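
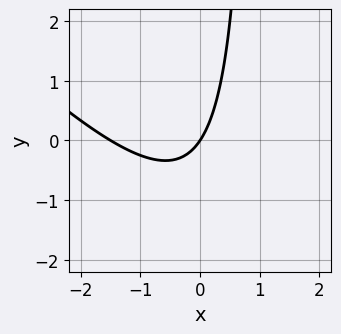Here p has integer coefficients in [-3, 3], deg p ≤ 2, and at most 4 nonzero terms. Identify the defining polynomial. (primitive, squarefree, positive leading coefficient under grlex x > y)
First, deg p = 2.
Then, checking where it meets the axes: it crosses the y-axis at the gridline y = 0; it crosses the x-axis at the gridline x = 0.
Finally, fitting integer coefficients to these (and the overall shape) gives p.

2*x^2 + 2*x*y + 3*x - 2*y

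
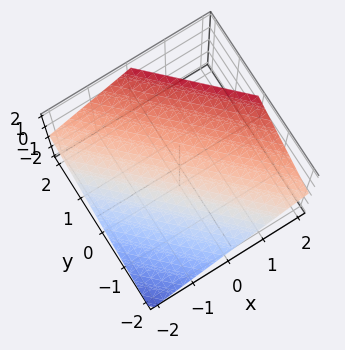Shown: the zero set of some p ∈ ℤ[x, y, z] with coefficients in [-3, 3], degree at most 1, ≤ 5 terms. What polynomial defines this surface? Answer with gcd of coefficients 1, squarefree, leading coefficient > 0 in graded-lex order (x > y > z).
2*x + 2*y - 3*z + 2

First, deg p = 1. Every cross-section is a straight line — this is a plane.
Then, observable constraints: it meets the y-axis at y = -1 (among the integer gridlines); it crosses the x-axis at the gridline x = -1.
Finally, the integer polynomial consistent with all of this is the stated p.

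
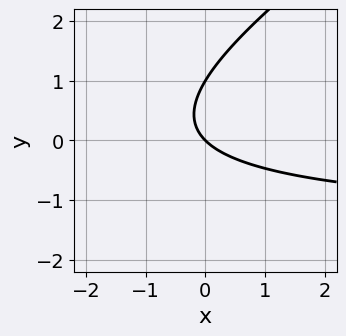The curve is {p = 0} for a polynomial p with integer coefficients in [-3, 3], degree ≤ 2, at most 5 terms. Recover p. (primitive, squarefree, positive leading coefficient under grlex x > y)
2*x*y - 3*y^2 + 3*x + 3*y

First, the degree is 2 — the shape is more complex than any degree-1 curve.
Then, reading off the gridlines: among the integer gridlines, it crosses the y-axis at y ∈ {0, 1}; one x-axis crossing is at x = 0.
Finally, fitting integer coefficients to these (and the overall shape) gives p.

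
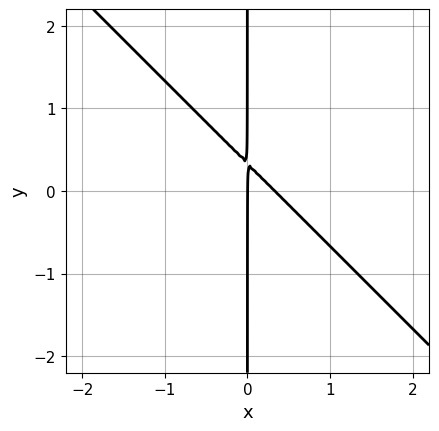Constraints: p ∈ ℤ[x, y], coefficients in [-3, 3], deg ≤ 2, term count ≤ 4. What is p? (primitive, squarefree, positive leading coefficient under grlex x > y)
3*x^2 + 3*x*y - x

1. deg p = 2. No degree-1 curve has this shape.
2. Reading off the gridlines: the visible y-axis segment lies entirely on the curve; one x-axis crossing is at x = 0.
3. Together with the visible shape, these determine p as stated.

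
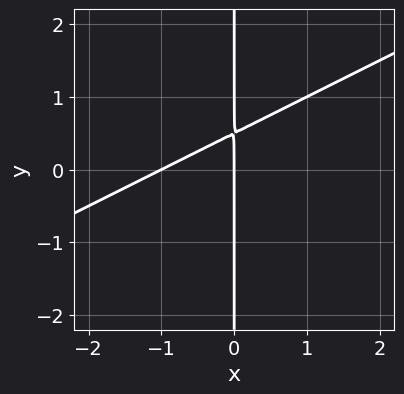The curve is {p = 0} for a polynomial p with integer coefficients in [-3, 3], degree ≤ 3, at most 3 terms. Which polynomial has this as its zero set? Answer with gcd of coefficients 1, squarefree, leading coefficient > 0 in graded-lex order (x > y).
x^2 - 2*x*y + x

(a) Degree: no degree-1 curve has this shape, so deg p = 2.
(b) Against the integer gridlines: the x-axis gridline crossings are at x ∈ {-1, 0}; the visible y-axis segment lies entirely on the curve.
(c) The integer polynomial consistent with all of this is the stated p.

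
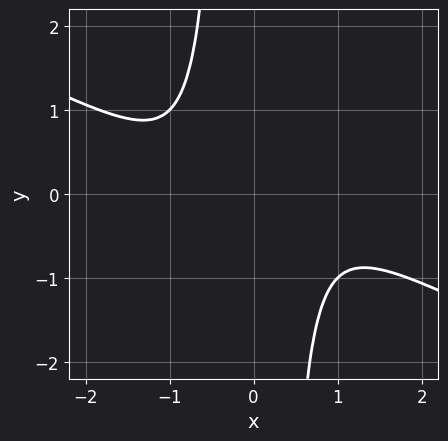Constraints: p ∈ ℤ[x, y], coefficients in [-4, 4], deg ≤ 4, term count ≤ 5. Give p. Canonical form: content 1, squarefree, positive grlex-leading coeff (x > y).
1. Degree: the shape is more complex than any degree-3 curve, so deg p = 4.
2. Against the integer gridlines: it misses every integer gridline on the x-axis; it misses every integer gridline on the y-axis.
3. Fitting integer coefficients to these (and the overall shape) gives p.

x^4 + 2*x^3*y + 1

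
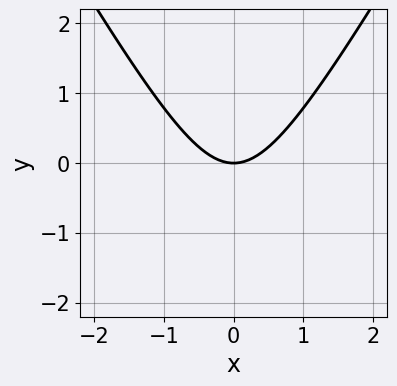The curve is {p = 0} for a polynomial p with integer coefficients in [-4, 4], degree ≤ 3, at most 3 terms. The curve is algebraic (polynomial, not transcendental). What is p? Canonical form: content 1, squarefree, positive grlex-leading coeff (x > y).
3*x^2 - y^2 - 3*y

(a) Degree: a generic line meets the curve in up to 2 points, so deg p = 2.
(b) Symmetries: it's symmetric under x → −x, forcing even powers of x.
(c) Reading off the gridlines: it crosses the y-axis at the gridline y = 0; one x-axis crossing is at x = 0.
(d) Fitting integer coefficients to these (and the overall shape) gives p.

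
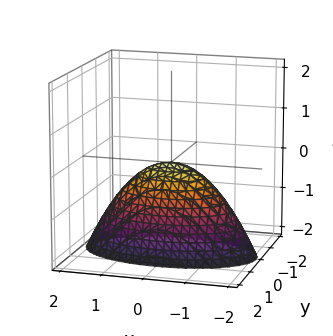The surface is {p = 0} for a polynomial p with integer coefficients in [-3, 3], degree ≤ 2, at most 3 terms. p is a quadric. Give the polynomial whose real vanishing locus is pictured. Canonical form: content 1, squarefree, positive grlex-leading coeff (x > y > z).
1. Degree: a paraboloid; a quadric, so deg p = 2.
2. Symmetries: it's symmetric under x → −x, forcing even powers of x; it's symmetric under y → −y, forcing even powers of y.
3. Against the integer gridlines: one z-axis crossing is at z = 0; it meets the y-axis at y = 0 (among the integer gridlines).
4. The integer polynomial consistent with all of this is the stated p.

x^2 + 3*y^2 + 2*z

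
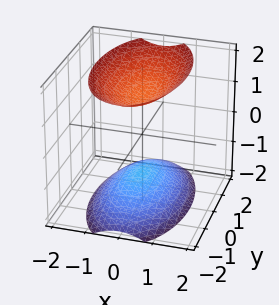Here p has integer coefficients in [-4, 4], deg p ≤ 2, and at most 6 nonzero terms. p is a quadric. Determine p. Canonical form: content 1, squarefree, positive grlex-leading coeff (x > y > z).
3*x^2 + y^2 - 2*z^2 + 3

(a) There are 2 components. They look like related sheets of one shape, so recover p as a whole.
(b) The degree is 2 — two sheets facing apart; a quadric.
(c) Symmetries: the y ↦ −y reflection is a symmetry, so y appears only in even powers; mirror symmetry z ↦ −z ⇒ only even powers of z; mirror symmetry x ↦ −x ⇒ only even powers of x.
(d) Against the integer gridlines: the surface avoids every integer x-axis point in the box; no y-intercept at any integer in the box.
(e) Fitting integer coefficients to these (and the overall shape) gives p.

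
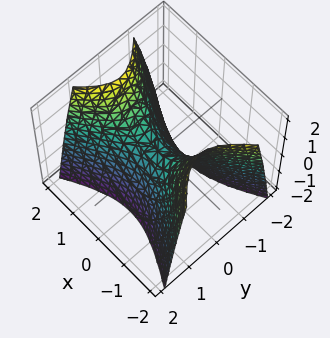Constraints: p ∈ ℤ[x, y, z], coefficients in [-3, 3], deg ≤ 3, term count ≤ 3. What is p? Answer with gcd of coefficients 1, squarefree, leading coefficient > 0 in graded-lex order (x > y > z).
The degree is 2 — a hyperbolic paraboloid; a quadric.
Symmetries: it's symmetric under x → −x, forcing even powers of x; mirror symmetry y ↦ −y ⇒ only even powers of y.
Against the integer gridlines: one x-axis crossing is at x = 0; it crosses the y-axis at the gridline y = 0.
Fitting integer coefficients to these (and the overall shape) gives p.

x^2 - 2*y^2 - z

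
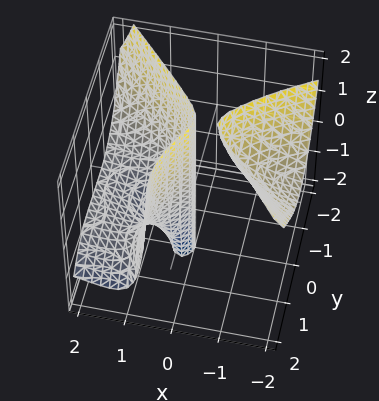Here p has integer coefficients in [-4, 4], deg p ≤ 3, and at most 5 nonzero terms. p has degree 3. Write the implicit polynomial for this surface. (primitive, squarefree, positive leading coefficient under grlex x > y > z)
2*x^2*z + x*y^2 + y^3 - 3*y^2 + 2*x

First, the picture has 2 separate pieces. Treating them together as one polynomial.
Then, deg p = 3. The shape is more complex than any degree-2 surface.
Then, observable constraints: every point of the z-axis in the box is on the surface; it meets the x-axis at x = 0 (among the integer gridlines).
Finally, matching integer coefficients to the picture gives p.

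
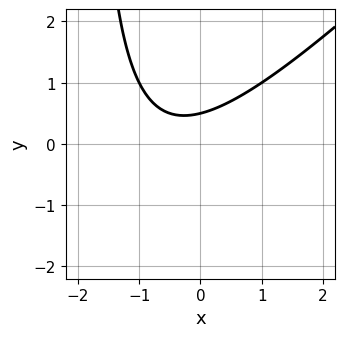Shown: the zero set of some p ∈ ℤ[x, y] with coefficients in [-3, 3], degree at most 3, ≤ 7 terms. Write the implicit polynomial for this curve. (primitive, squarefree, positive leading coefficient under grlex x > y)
x^2 - x*y + x - 2*y + 1

(a) deg p = 2.
(b) Reading off the gridlines: no x-intercept at any integer in the box.
(c) These observations pin down the coefficients.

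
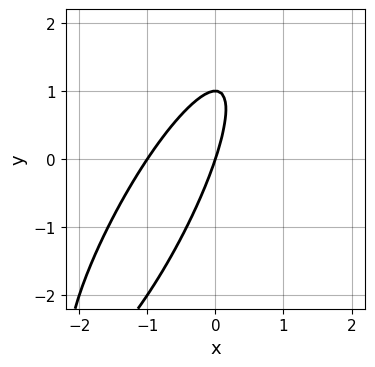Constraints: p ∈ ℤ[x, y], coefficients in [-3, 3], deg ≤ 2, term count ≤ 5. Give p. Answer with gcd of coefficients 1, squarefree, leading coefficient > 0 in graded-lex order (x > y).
3*x^2 - 3*x*y + y^2 + 3*x - y

deg p = 2.
From the visible intercepts: among the integer gridlines, it crosses the y-axis at y ∈ {0, 1}; the x-axis gridline crossings are at x ∈ {-1, 0}.
Together with the visible shape, these determine p as stated.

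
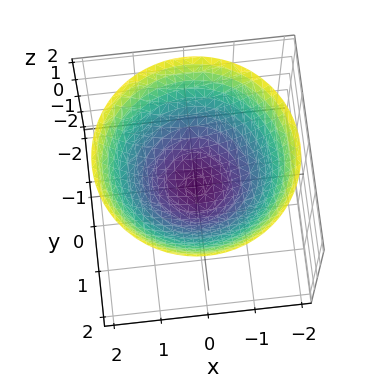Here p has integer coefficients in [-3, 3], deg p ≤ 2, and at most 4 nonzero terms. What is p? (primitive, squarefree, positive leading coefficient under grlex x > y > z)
1. deg p = 2.
2. Symmetries: rotational symmetry about the z-axis ⇒ p depends on x, y only through x² + y².
3. From the axis intercepts and sections: one x-axis crossing is at x = 0; a circular section at z = 1 has radius between 1 and 2; it crosses the y-axis at the gridline y = 0.
4. Putting this together gives p.

x^2 + y^2 - 2*z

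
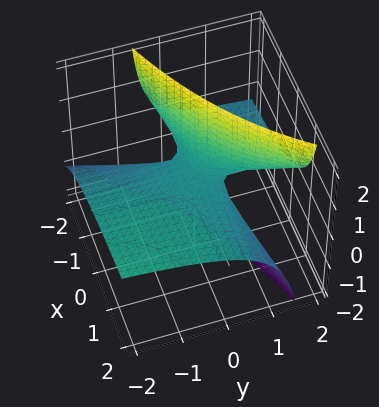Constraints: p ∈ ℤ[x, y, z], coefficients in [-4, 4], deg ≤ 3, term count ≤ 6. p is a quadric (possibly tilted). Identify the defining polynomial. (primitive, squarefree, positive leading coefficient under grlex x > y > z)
1. Degree: no degree-1 surface has this shape, so deg p = 2.
2. Reading off the gridlines: every point of the x-axis in the box is on the surface; it crosses the z-axis at the gridline z = 0.
3. Assembling these constraints gives the stated polynomial.

x*y + 2*x*z - 3*y*z + 2*z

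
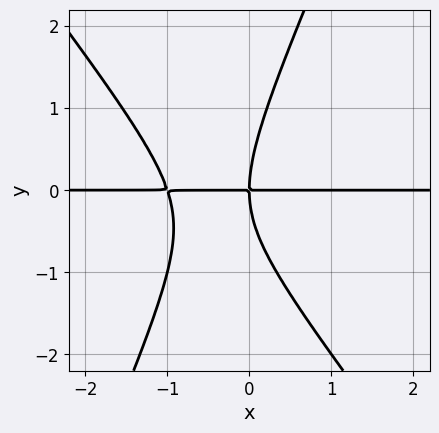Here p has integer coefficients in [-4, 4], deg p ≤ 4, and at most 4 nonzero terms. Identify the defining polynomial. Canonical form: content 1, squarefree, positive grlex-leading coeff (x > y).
1. deg p = 3. The shape is more complex than any degree-2 curve.
2. From the visible intercepts: it meets the y-axis at y = 0 (among the integer gridlines); every point of the x-axis in the box is on the curve.
3. These observations pin down the coefficients.

3*x^2*y + x*y^2 - y^3 + 3*x*y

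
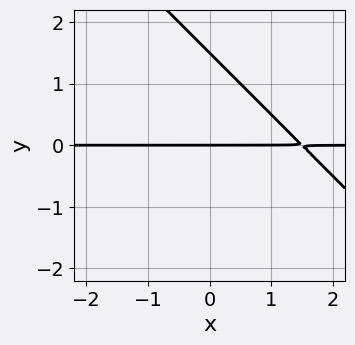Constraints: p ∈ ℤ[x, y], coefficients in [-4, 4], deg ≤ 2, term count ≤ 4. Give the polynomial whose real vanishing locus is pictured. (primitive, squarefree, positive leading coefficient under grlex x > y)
2*x*y + 2*y^2 - 3*y

First, degree: no degree-1 curve has this shape, so deg p = 2.
Then, from the visible intercepts: one y-axis crossing is at y = 0; every point of the x-axis in the box is on the curve.
Finally, solving for integer coefficients yields p as stated.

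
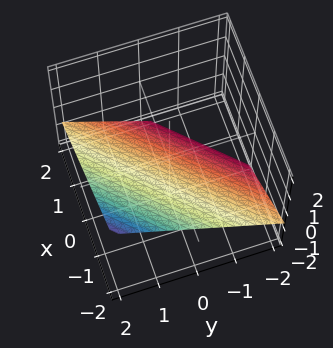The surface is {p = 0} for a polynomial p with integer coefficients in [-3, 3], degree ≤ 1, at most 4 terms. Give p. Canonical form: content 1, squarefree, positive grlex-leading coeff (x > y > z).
2*x - 2*y + 3*z + 2

1. Degree: the surface is flat (a plane), so deg p = 1.
2. Against the integer gridlines: one y-axis crossing is at y = 1; it crosses the x-axis at the gridline x = -1.
3. Assembling these constraints gives the stated polynomial.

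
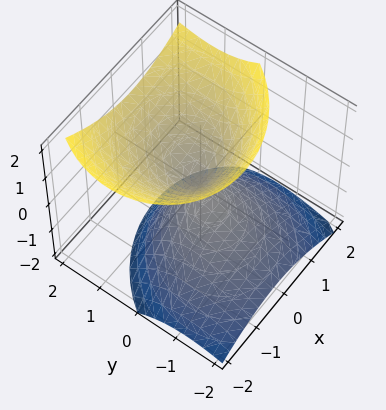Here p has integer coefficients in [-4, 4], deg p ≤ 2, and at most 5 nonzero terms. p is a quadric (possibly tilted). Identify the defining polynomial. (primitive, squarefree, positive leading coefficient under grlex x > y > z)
3*x^2 - x*y + 3*y^2 - 3*y*z - 3*z^2

First, the degree is 2 — no degree-1 surface has this shape.
Then, reading off the gridlines: it meets the y-axis at y = 0 (among the integer gridlines); one z-axis crossing is at z = 0; one x-axis crossing is at x = 0.
Finally, the integer polynomial consistent with all of this is the stated p.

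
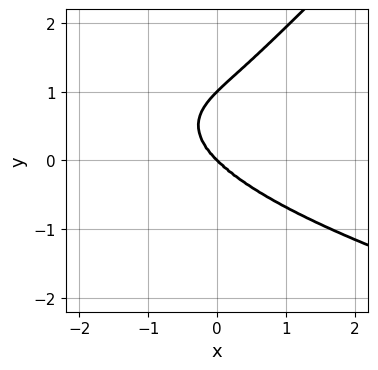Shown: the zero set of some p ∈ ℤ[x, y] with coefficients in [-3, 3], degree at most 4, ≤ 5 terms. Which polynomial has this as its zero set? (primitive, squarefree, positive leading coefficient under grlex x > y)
deg p = 4.
From the axis intercepts and sections: among the integer gridlines, it crosses the y-axis at y ∈ {0, 1}; it meets the x-axis at x = 0 (among the integer gridlines).
Solving for integer coefficients yields p as stated.

2*x*y^3 - 2*y^4 + x^3 - x^2*y + 2*y^3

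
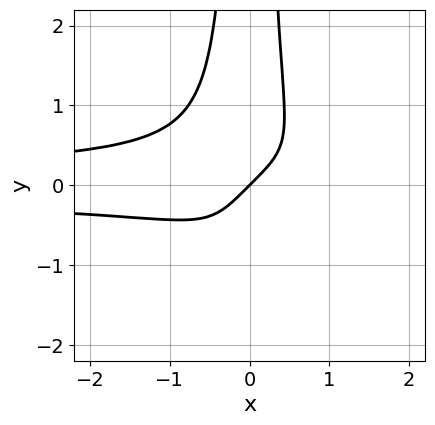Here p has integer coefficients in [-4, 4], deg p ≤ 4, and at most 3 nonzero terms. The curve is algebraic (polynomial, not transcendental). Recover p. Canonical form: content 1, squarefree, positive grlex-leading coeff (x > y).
3*x^2*y^2 + x - y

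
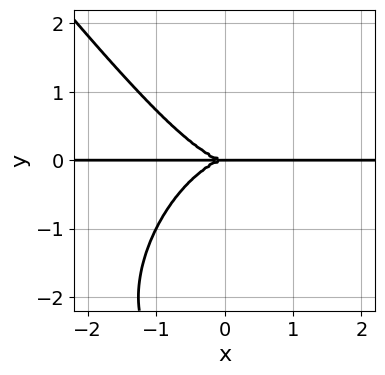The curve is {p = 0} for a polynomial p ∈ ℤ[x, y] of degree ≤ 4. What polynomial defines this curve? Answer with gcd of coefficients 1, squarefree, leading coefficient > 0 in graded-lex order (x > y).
deg p = 4. The shape is more complex than any degree-3 curve.
From the visible intercepts: one y-axis crossing is at y = 0; every point of the x-axis in the box is on the curve.
Putting this together gives p.

2*x^3*y + y^4 + 3*y^3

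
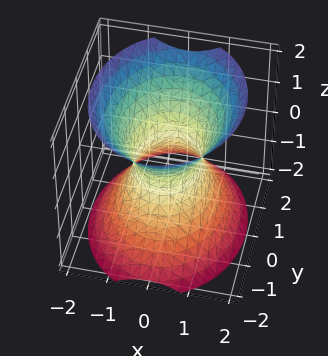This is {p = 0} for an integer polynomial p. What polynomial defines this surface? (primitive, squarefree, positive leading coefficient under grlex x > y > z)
Degree: an hourglass — one-sheet hyperboloid; a quadric, so deg p = 2.
Symmetries: the y ↦ −y reflection is a symmetry, so y appears only in even powers; the x ↦ −x reflection is a symmetry, so x appears only in even powers; it's symmetric under z → −z, forcing even powers of z.
From the visible intercepts: the y-axis gridline crossings are at y ∈ {-1, 1}; the surface avoids every integer z-axis point in the box.
Putting this together gives p.

3*x^2 + 2*y^2 - 2*z^2 - 2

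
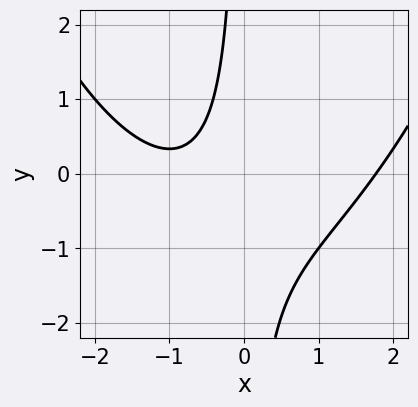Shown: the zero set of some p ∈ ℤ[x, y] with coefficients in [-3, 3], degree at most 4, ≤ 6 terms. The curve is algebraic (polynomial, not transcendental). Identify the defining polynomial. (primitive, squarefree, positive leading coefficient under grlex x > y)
x^3 - 3*x*y - 2*x - 2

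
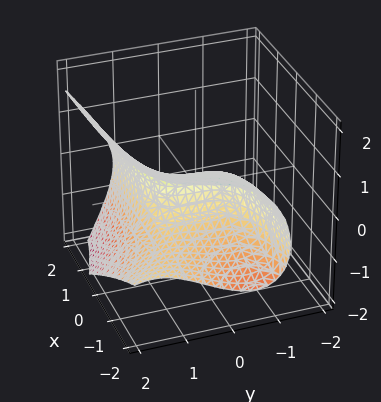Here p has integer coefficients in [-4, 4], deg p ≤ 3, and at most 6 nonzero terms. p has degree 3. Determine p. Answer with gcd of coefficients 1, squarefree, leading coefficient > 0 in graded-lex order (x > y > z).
The degree is 3 — no degree-2 surface has this shape.
From the visible intercepts: it meets the z-axis at z = 0 (among the integer gridlines); it crosses the y-axis at the gridline y = 0; it crosses the x-axis at the gridline x = 0.
Assembling these constraints gives the stated polynomial.

x*y^2 - x*y*z + y^3 - 3*z^2 - 2*x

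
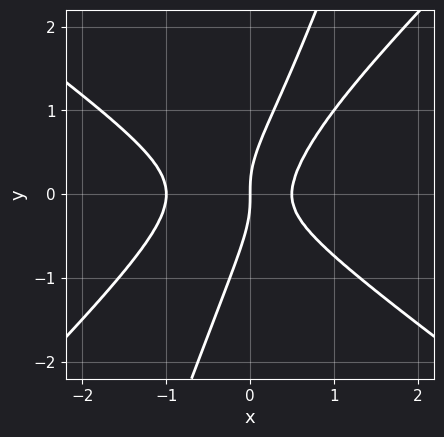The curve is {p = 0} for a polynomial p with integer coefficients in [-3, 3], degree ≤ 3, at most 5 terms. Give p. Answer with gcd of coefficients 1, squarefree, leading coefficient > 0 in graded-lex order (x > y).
The degree is 3 — a generic line meets the curve in up to 3 points.
Checking where it meets the axes: among the integer gridlines, it crosses the x-axis at x ∈ {-1, 0}; one y-axis crossing is at y = 0.
The integer polynomial consistent with all of this is the stated p.

2*x^3 - 3*x*y^2 + y^3 + x^2 - x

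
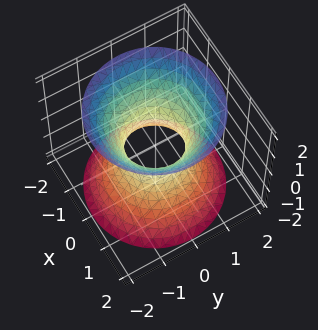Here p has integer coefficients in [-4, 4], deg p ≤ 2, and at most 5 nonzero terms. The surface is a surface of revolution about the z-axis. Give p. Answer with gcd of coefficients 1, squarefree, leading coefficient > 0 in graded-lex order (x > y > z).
First, the degree is 2 — the shape is more complex than any degree-1 surface.
Then, by symmetry, the surface is invariant under rotation about z: p = q(x² + y², z).
Then, against the integer gridlines: the surface avoids every integer z-axis point in the box; a circular section at z = 2 has radius between 1 and 2.
Finally, together with the visible shape, these determine p as stated.

3*x^2 + 3*y^2 - 2*z^2 - 2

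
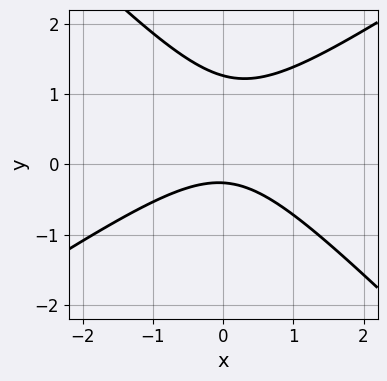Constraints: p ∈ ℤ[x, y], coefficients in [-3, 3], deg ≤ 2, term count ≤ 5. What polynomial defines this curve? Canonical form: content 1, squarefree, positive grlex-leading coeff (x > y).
First, the degree is 2 — the shape is more complex than any degree-1 curve.
Then, from the axis intercepts and sections: the curve avoids every integer x-axis point in the box.
Finally, assembling these constraints gives the stated polynomial.

2*x^2 - x*y - 3*y^2 + 3*y + 1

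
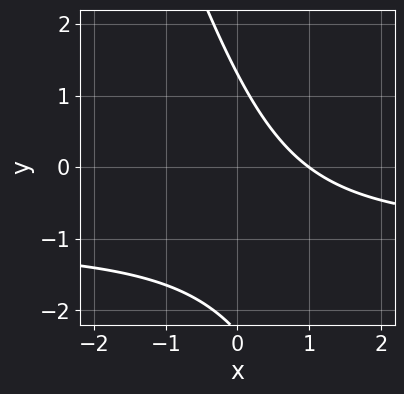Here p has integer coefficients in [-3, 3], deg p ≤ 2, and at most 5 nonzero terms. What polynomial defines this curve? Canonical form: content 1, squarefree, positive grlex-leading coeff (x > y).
3*x*y + y^2 + 3*x + y - 3

First, degree: the shape is more complex than any degree-1 curve, so deg p = 2.
Then, from the axis intercepts and sections: it meets the x-axis at x = 1 (among the integer gridlines).
Finally, the integer polynomial consistent with all of this is the stated p.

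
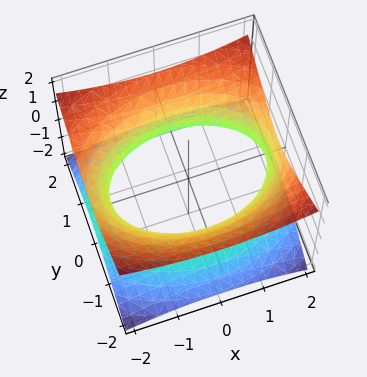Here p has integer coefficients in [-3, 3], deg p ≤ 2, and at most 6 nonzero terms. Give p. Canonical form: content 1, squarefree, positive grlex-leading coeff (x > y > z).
The degree is 2 — an hourglass — one-sheet hyperboloid; a quadric.
Symmetries: mirror symmetry y ↦ −y ⇒ only even powers of y; it's symmetric under z → −z, forcing even powers of z; mirror symmetry x ↦ −x ⇒ only even powers of x.
Against the integer gridlines: no z-intercept at any integer in the box.
Assembling these constraints gives the stated polynomial.

x^2 + 2*y^2 - 3*z^2 - 3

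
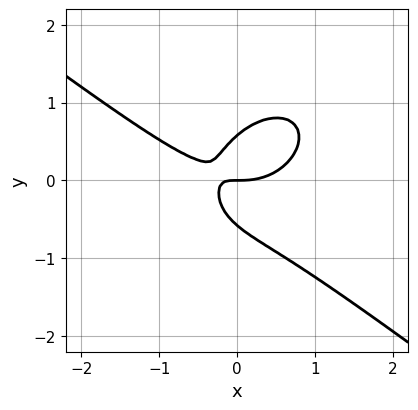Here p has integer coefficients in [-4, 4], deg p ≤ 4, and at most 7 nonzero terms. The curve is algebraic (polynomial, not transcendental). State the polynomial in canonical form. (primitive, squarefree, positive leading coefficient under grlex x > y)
The degree is 3 — a generic line meets the curve in up to 3 points.
Observable constraints: one x-axis crossing is at x = 0; it crosses the y-axis at the gridline y = 0.
Putting this together gives p.

2*x^3 + x^2*y + 3*y^3 - 3*x*y - y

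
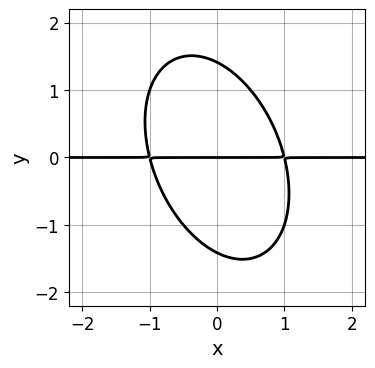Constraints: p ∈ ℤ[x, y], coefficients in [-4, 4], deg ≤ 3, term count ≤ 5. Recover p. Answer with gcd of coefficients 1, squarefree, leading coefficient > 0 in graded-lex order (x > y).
(a) Degree: a generic line meets the curve in up to 3 points, so deg p = 3.
(b) Against the integer gridlines: every point of the x-axis in the box is on the curve; one y-axis crossing is at y = 0.
(c) Fitting integer coefficients to these (and the overall shape) gives p.

2*x^2*y + x*y^2 + y^3 - 2*y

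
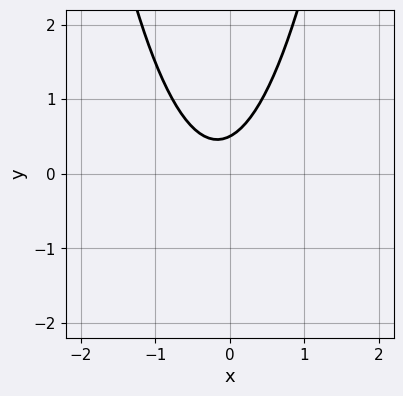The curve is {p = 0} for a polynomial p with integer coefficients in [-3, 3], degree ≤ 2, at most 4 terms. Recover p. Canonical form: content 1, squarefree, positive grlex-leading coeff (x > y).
3*x^2 + x - 2*y + 1

The degree is 2 — no degree-1 curve has this shape.
Reading off the gridlines: the curve avoids every integer x-axis point in the box.
Putting this together gives p.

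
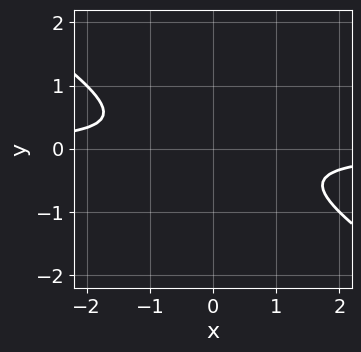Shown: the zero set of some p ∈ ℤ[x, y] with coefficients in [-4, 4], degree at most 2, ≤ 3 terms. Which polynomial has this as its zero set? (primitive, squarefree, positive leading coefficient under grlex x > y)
2*x*y + 3*y^2 + 1

First, the degree is 2 — a generic line meets the curve in up to 2 points.
Then, from the axis intercepts and sections: the curve avoids every integer y-axis point in the box; no x-intercept at any integer in the box.
Finally, these observations pin down the coefficients.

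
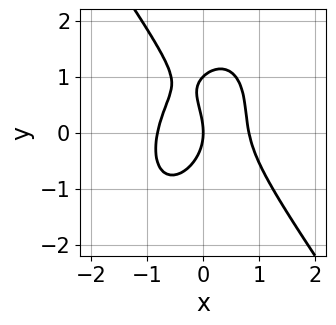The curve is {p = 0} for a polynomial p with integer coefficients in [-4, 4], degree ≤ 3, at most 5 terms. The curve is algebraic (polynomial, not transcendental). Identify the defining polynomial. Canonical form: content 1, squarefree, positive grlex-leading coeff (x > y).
3*x^3 + y^3 + x*y - y^2 - 2*x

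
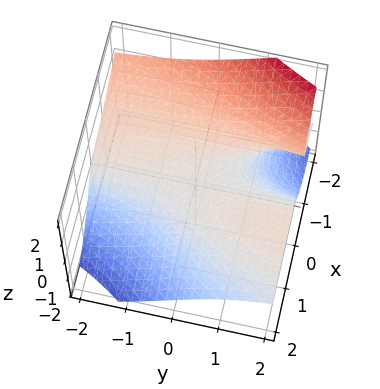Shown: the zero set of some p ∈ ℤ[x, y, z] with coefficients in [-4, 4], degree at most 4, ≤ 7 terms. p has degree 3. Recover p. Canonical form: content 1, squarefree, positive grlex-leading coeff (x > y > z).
x^3 + 3*x*y*z + 2*z^3 - x*y + 3*z

First, degree: the shape is more complex than any degree-2 surface, so deg p = 3.
Then, observable constraints: every point of the y-axis in the box is on the surface; it meets the z-axis at z = 0 (among the integer gridlines).
Finally, solving for integer coefficients yields p as stated.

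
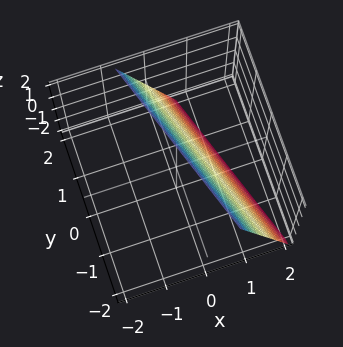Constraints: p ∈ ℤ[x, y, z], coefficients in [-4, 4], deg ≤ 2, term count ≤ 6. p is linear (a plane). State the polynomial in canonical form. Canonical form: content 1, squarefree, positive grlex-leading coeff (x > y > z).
3*x + y + z - 2

deg p = 1. Every cross-section is a straight line — this is a plane.
Against the integer gridlines: it meets the y-axis at y = 2 (among the integer gridlines); it meets the z-axis at z = 2 (among the integer gridlines).
Putting this together gives p.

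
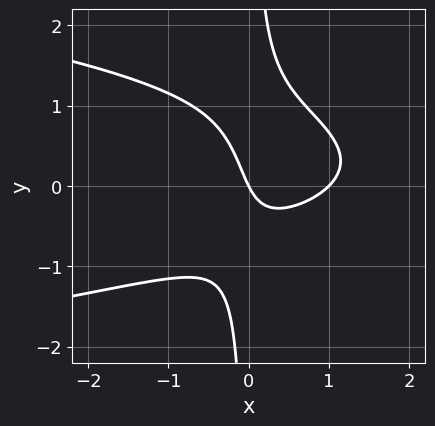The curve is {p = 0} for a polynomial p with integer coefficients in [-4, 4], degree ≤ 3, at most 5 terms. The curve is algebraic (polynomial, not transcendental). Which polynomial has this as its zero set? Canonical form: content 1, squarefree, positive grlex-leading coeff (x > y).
3*x*y^2 + 2*x^2 - x*y - 2*x - y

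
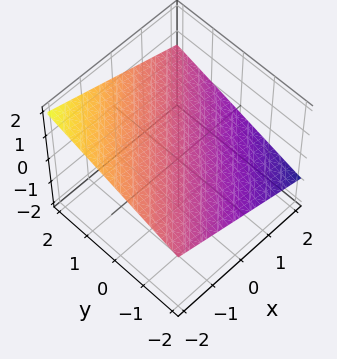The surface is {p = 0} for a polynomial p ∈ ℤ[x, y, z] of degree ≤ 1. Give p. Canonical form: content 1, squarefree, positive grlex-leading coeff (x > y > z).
x - y + 3*z - 2

(a) The degree is 1 — every cross-section is a straight line — this is a plane.
(b) Observable constraints: it crosses the y-axis at the gridline y = -2; one x-axis crossing is at x = 2.
(c) These observations pin down the coefficients.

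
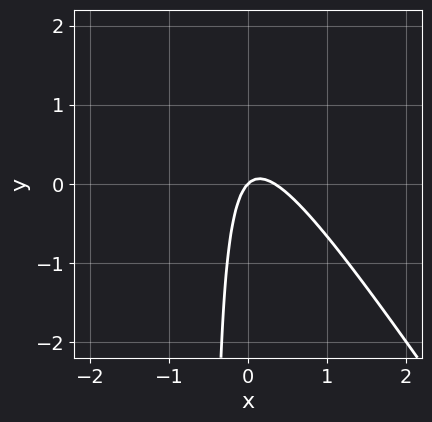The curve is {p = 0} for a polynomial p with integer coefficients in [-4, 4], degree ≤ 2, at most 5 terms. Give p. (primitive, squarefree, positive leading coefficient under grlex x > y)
3*x^2 + 2*x*y - x + y

(a) The degree is 2 — no degree-1 curve has this shape.
(b) Against the integer gridlines: it meets the y-axis at y = 0 (among the integer gridlines); one x-axis crossing is at x = 0.
(c) Putting this together gives p.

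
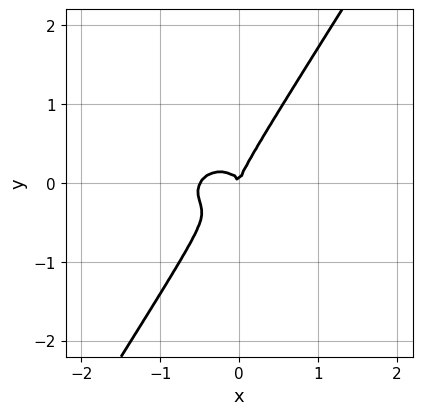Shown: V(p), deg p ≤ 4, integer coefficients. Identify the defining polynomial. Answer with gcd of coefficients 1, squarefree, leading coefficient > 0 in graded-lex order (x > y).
2*x^3 - x^2*y + 3*x*y^2 - 2*y^3 + x^2

1. The degree is 3 — a generic line meets the curve in up to 3 points.
2. From the axis intercepts and sections: one x-axis crossing is at x = 0; it crosses the y-axis at the gridline y = 0.
3. These observations pin down the coefficients.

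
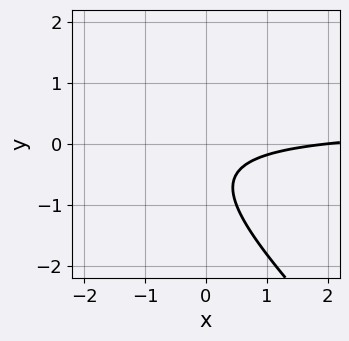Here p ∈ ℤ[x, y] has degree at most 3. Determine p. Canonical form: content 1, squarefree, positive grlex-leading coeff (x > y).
3*x*y + 3*y^2 - x + 3*y + 2

The degree is 2 — no degree-1 curve has this shape.
Reading off the gridlines: it meets the x-axis at x = 2 (among the integer gridlines); no y-intercept at any integer in the box.
The integer polynomial consistent with all of this is the stated p.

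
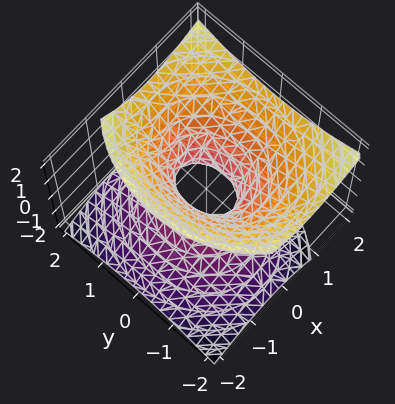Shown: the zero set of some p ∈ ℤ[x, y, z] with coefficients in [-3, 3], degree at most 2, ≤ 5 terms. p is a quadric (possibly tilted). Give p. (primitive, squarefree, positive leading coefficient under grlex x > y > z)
3*x^2 - 2*x*z + 2*y^2 - 3*z^2 - 1

Degree: a generic line meets the surface in up to 2 points, so deg p = 2.
From the axis intercepts and sections: no z-intercept at any integer in the box.
Putting this together gives p.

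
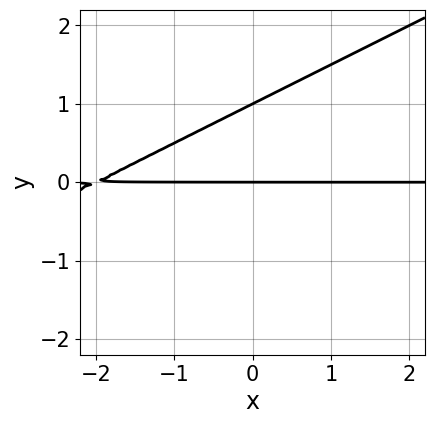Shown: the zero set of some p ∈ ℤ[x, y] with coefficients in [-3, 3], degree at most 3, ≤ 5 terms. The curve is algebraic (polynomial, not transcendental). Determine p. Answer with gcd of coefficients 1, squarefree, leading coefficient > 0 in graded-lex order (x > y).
x*y - 2*y^2 + 2*y

First, degree: a generic line meets the curve in up to 2 points, so deg p = 2.
Then, checking where it meets the axes: the visible x-axis segment lies entirely on the curve; among the integer gridlines, it crosses the y-axis at y ∈ {0, 1}.
Finally, assembling these constraints gives the stated polynomial.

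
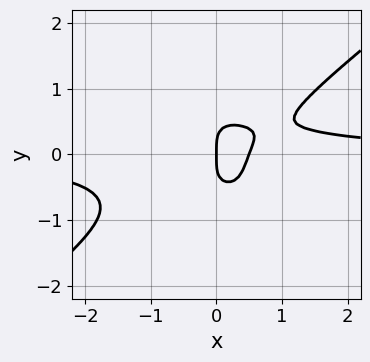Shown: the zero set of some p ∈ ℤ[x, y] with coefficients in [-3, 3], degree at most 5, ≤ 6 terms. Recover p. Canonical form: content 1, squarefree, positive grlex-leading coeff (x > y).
First, the degree is 4 — the shape is more complex than any degree-3 curve.
Next, checking where it meets the axes: it crosses the x-axis at the gridline x = 0; it meets the y-axis at y = 0 (among the integer gridlines).
Finally, these observations pin down the coefficients.

3*x^3*y - 2*x^2*y^2 - 3*y^4 - 2*x^2 + x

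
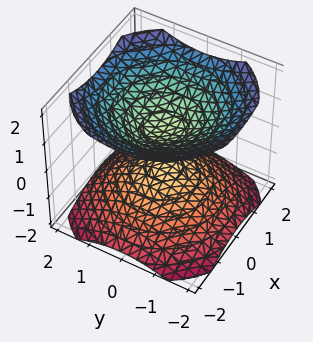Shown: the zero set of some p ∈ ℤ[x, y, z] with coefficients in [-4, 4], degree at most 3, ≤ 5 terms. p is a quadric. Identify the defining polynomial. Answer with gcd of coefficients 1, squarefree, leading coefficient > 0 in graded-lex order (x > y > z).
2*x^2 + 2*y^2 - 3*z^2 + 1

I count 2 distinct pieces. They look like related sheets of one shape, so recover p as a whole.
deg p = 2. Two separate bowl-shaped sheets opening away from each other; a quadric.
Symmetries: mirror symmetry z ↦ −z ⇒ only even powers of z; rotational symmetry about the z-axis ⇒ p depends on x, y only through x² + y².
Reading off the gridlines: no x-intercept at any integer in the box; no y-intercept at any integer in the box; a circular section at z = -1 has radius exactly 1.
These observations pin down the coefficients.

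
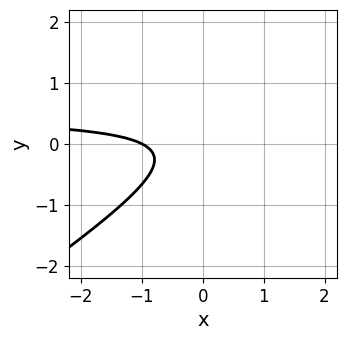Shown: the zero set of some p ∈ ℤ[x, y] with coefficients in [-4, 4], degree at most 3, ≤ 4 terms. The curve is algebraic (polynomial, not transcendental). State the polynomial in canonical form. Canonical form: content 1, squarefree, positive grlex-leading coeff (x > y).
2*x*y - 3*y^2 - x - 1

(a) The degree is 2 — the shape is more complex than any degree-1 curve.
(b) From the visible intercepts: one x-axis crossing is at x = -1; no y-intercept at any integer in the box.
(c) Putting this together gives p.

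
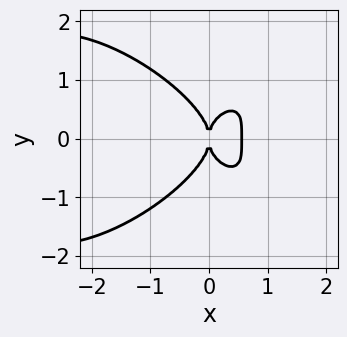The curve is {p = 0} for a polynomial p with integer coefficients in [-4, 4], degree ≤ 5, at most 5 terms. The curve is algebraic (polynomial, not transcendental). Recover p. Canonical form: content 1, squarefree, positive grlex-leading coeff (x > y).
(a) The degree is 4 — no degree-3 curve has this shape.
(b) Symmetries: it's symmetric under y → −y, forcing even powers of y.
(c) From the visible intercepts: it meets the y-axis at y = 0 (among the integer gridlines); it meets the x-axis at x = 0 (among the integer gridlines).
(d) Fitting integer coefficients to these (and the overall shape) gives p.

x^4 + 2*y^4 + 3*x^3 - 2*x^2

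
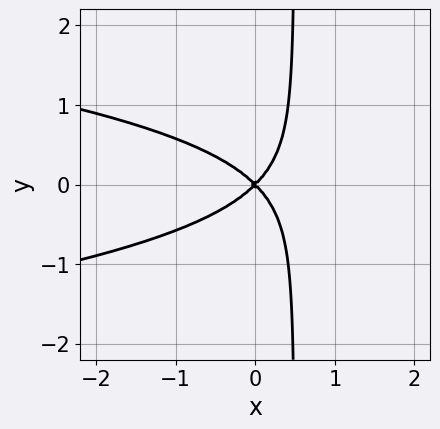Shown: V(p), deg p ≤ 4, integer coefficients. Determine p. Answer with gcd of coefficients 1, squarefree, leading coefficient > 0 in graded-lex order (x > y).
2*x*y^2 + x^2 - y^2

1. The degree is 3 — a generic line meets the curve in up to 3 points.
2. Symmetries: mirror symmetry y ↦ −y ⇒ only even powers of y.
3. Reading off the gridlines: it crosses the x-axis at the gridline x = 0; one y-axis crossing is at y = 0.
4. Putting this together gives p.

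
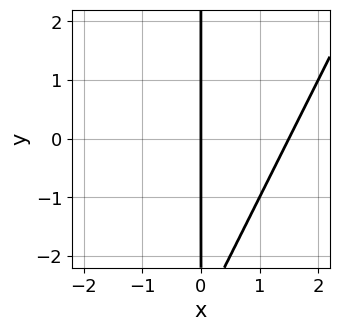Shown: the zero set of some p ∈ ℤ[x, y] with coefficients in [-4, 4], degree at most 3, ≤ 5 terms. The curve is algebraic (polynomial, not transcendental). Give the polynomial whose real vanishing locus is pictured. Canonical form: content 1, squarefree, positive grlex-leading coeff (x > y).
2*x^2 - x*y - 3*x

(a) deg p = 2. No degree-1 curve has this shape.
(b) From the axis intercepts and sections: one x-axis crossing is at x = 0; every point of the y-axis in the box is on the curve.
(c) Together with the visible shape, these determine p as stated.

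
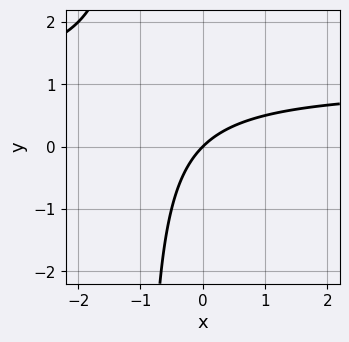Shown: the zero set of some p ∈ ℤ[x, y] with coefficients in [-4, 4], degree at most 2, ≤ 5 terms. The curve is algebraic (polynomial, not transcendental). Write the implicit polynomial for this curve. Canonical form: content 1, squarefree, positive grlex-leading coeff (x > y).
1. deg p = 2. A generic line meets the curve in up to 2 points.
2. From the axis intercepts and sections: it crosses the x-axis at the gridline x = 0; it meets the y-axis at y = 0 (among the integer gridlines).
3. Matching integer coefficients to the picture gives p.

x*y - x + y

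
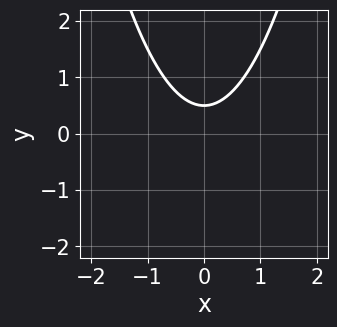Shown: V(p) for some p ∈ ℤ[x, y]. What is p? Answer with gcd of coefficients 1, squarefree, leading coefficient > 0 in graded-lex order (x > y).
2*x^2 - 2*y + 1

First, deg p = 2. A generic line meets the curve in up to 2 points.
Then, symmetries: mirror symmetry x ↦ −x ⇒ only even powers of x.
Then, from the visible intercepts: the curve avoids every integer x-axis point in the box.
Finally, assembling these constraints gives the stated polynomial.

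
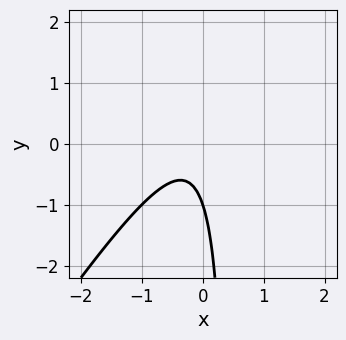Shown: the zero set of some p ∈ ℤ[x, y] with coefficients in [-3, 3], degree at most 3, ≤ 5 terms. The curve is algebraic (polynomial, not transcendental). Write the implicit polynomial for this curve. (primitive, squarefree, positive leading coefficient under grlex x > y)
The degree is 2 — a generic line meets the curve in up to 2 points.
Observable constraints: it meets the y-axis at y = -1 (among the integer gridlines); the curve avoids every integer x-axis point in the box.
These observations pin down the coefficients.

3*x^2 - 2*x*y + x + y + 1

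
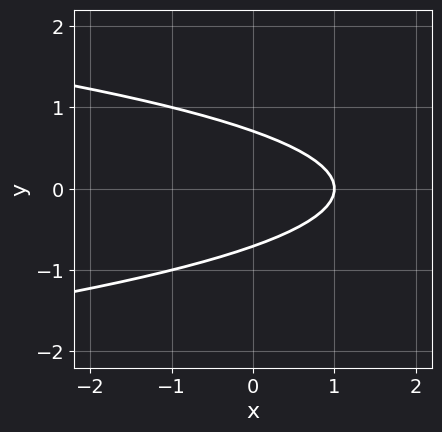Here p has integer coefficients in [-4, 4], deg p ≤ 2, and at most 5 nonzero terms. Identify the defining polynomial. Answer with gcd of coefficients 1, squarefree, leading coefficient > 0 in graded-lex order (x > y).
2*y^2 + x - 1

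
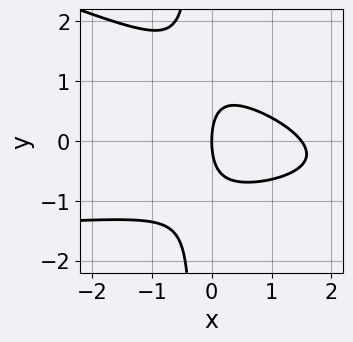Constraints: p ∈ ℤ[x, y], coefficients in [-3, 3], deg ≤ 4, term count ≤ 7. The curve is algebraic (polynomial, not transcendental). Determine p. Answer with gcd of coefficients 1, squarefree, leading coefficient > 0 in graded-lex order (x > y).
x^2*y + 3*x*y^2 + 2*x^2 + y^2 - 3*x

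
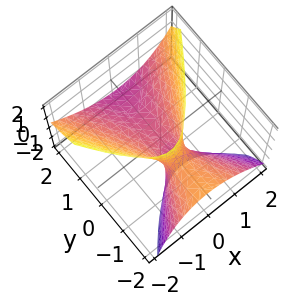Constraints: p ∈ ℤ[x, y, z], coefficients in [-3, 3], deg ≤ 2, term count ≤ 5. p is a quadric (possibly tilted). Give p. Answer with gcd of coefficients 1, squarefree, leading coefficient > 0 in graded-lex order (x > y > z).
First, the degree is 2 — no degree-1 surface has this shape.
Then, against the integer gridlines: it meets the z-axis at z = 0 (among the integer gridlines); it meets the x-axis at x = 0 (among the integer gridlines).
Finally, these observations pin down the coefficients.

3*x^2 + x*z - y^2 - 3*y*z - 2*z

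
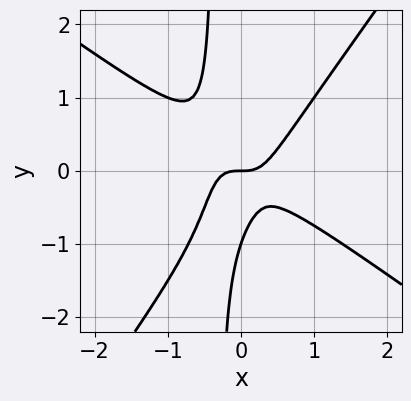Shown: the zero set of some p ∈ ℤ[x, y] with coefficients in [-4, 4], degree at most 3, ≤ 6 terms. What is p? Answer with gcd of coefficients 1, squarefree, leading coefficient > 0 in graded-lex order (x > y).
First, deg p = 3. No degree-2 curve has this shape.
Then, from the axis intercepts and sections: among the integer gridlines, it crosses the y-axis at y ∈ {-1, 0}; it crosses the x-axis at the gridline x = 0.
Finally, matching integer coefficients to the picture gives p.

3*x^3 + 2*x^2*y - 3*x*y^2 - y^2 - y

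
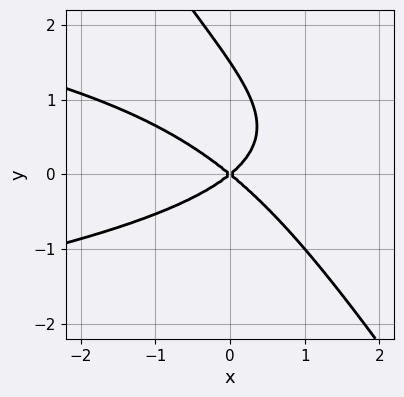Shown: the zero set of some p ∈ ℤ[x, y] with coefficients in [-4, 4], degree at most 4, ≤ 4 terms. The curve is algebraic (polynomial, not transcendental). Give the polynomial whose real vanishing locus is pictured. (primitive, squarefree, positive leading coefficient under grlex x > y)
3*x*y^2 + 2*y^3 + 2*x^2 - 3*y^2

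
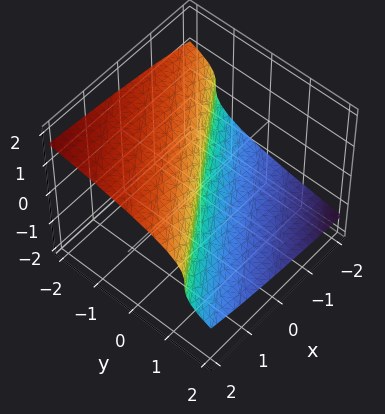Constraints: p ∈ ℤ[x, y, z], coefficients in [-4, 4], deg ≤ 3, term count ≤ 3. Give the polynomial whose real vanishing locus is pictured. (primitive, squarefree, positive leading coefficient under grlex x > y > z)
3*z^3 - 2*x + 3*y

(a) Degree: the shape is more complex than any degree-2 surface, so deg p = 3.
(b) Observable constraints: it meets the z-axis at z = 0 (among the integer gridlines); one x-axis crossing is at x = 0; it crosses the y-axis at the gridline y = 0.
(c) Fitting integer coefficients to these (and the overall shape) gives p.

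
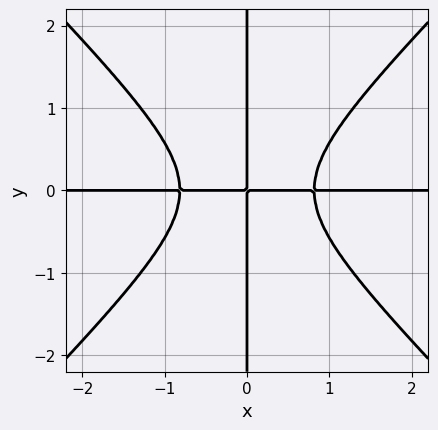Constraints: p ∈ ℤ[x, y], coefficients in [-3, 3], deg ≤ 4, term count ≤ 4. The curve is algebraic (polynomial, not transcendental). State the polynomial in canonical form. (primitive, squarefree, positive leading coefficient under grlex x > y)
3*x^3*y - 3*x*y^3 - 2*x*y

Degree: the shape is more complex than any degree-3 curve, so deg p = 4.
From the visible intercepts: every point of the x-axis in the box is on the curve; every point of the y-axis in the box is on the curve.
Together with the visible shape, these determine p as stated.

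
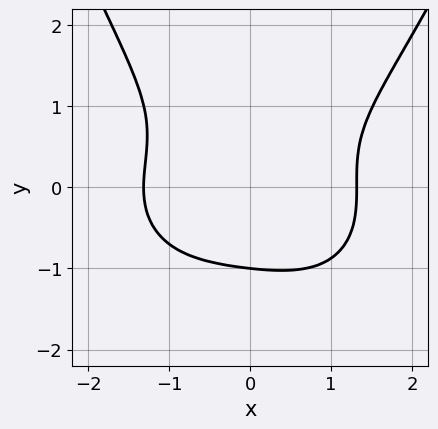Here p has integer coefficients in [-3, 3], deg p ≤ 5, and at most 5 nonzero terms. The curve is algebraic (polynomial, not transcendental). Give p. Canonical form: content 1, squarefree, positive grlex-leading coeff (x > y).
x^4 + x^2*y^2 - x*y^2 - 3*y^3 - 3

First, degree: the shape is more complex than any degree-3 curve, so deg p = 4.
Then, checking where it meets the axes: it meets the y-axis at y = -1 (among the integer gridlines).
Finally, fitting integer coefficients to these (and the overall shape) gives p.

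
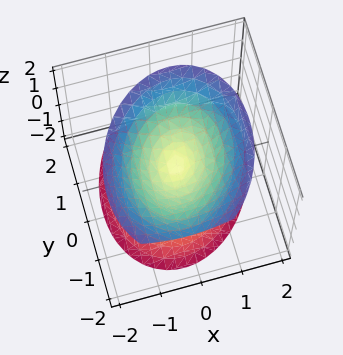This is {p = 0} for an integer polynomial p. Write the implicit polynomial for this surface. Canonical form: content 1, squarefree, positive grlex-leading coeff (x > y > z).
3*x^2 - x*y + 2*y^2 + y*z - 2*z^2

1. I count 2 distinct pieces.
2. Degree: a generic line meets the surface in up to 2 points, so deg p = 2.
3. Against the integer gridlines: one z-axis crossing is at z = 0; it crosses the y-axis at the gridline y = 0; it crosses the x-axis at the gridline x = 0.
4. Putting this together gives p.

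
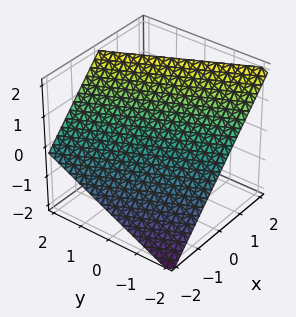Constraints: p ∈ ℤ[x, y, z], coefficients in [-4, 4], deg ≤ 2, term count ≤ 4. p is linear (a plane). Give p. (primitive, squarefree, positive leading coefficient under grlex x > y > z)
1. The degree is 1 — every cross-section is a straight line — this is a plane.
2. Checking where it meets the axes: it meets the y-axis at y = -2 (among the integer gridlines); one x-axis crossing is at x = -1; it crosses the z-axis at the gridline z = 1.
3. Assembling these constraints gives the stated polynomial.

2*x + y - 2*z + 2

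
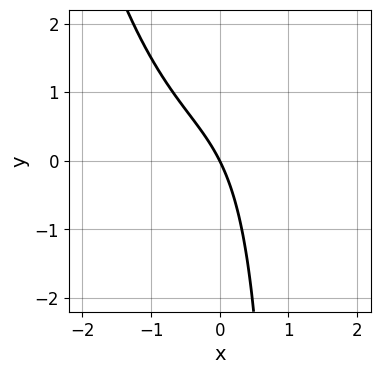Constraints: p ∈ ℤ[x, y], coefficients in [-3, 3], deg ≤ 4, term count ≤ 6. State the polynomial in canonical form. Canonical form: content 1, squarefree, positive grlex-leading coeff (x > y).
x^3 - x*y + 2*x + y

First, the degree is 3 — no degree-2 curve has this shape.
Next, observable constraints: it crosses the x-axis at the gridline x = 0; it meets the y-axis at y = 0 (among the integer gridlines).
Finally, these observations pin down the coefficients.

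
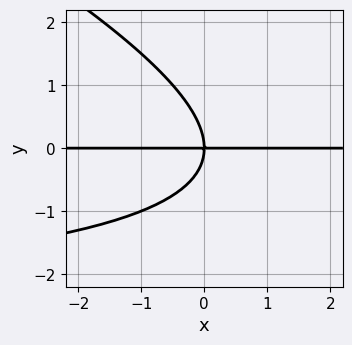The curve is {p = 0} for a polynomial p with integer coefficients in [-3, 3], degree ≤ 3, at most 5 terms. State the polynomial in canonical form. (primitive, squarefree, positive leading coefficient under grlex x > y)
x*y^2 + 2*y^3 + 3*x*y

deg p = 3. The shape is more complex than any degree-2 curve.
Against the integer gridlines: the visible x-axis segment lies entirely on the curve; it meets the y-axis at y = 0 (among the integer gridlines).
Matching integer coefficients to the picture gives p.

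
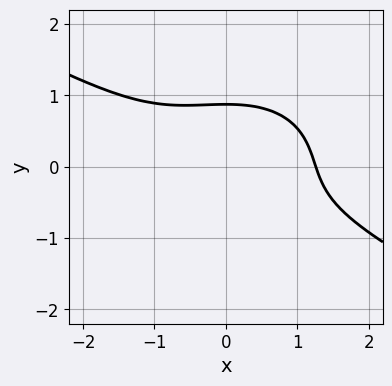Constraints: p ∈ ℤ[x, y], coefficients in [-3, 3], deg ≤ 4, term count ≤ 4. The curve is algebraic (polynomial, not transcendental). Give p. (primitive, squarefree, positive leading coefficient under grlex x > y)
Degree: no degree-2 curve has this shape, so deg p = 3.
The integer polynomial consistent with all of this is the stated p.

x^3 + x^2*y + 3*y^3 - 2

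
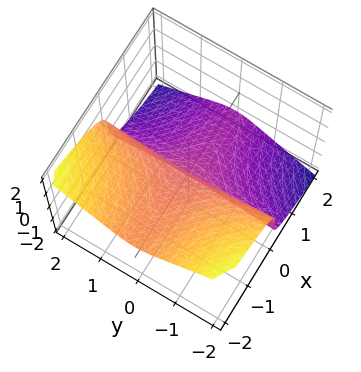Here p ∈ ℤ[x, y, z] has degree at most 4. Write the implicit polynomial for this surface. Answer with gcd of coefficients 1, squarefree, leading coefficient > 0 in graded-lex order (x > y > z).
(a) The degree is 3 — the shape is more complex than any degree-2 surface.
(b) Against the integer gridlines: one x-axis crossing is at x = 0; it meets the z-axis at z = 0 (among the integer gridlines); every point of the y-axis in the box is on the surface.
(c) Matching integer coefficients to the picture gives p.

3*x*y^2 + 3*z^3 + x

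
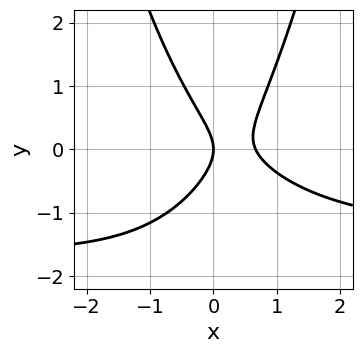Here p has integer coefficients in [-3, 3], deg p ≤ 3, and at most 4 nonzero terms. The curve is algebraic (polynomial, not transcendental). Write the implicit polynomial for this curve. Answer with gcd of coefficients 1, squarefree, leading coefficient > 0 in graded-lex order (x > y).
2*x^2*y + 3*x^2 - 2*y^2 - 2*x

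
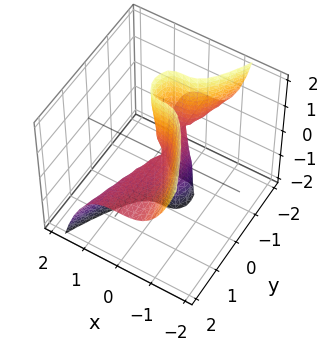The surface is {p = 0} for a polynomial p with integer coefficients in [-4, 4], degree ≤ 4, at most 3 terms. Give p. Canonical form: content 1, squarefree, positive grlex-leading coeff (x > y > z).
1. Degree: the shape is more complex than any degree-2 surface, so deg p = 3.
2. From the visible intercepts: the visible y-axis segment lies entirely on the surface; it meets the x-axis at x = 0 (among the integer gridlines); every point of the z-axis in the box is on the surface.
3. Assembling these constraints gives the stated polynomial.

3*x^3 + y^2*z + y*z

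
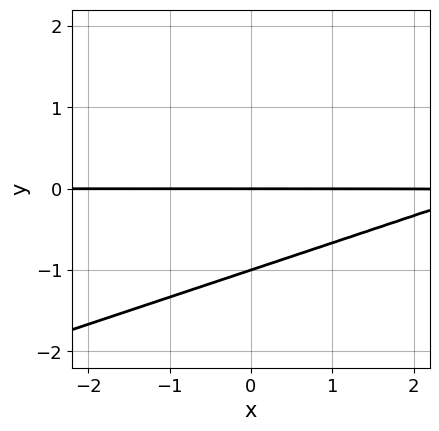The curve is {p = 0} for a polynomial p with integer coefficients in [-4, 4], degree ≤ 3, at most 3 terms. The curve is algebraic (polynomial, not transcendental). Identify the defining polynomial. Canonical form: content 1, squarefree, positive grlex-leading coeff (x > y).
x*y - 3*y^2 - 3*y

(a) The degree is 2 — the shape is more complex than any degree-1 curve.
(b) From the axis intercepts and sections: every point of the x-axis in the box is on the curve; among the integer gridlines, it crosses the y-axis at y ∈ {-1, 0}.
(c) Putting this together gives p.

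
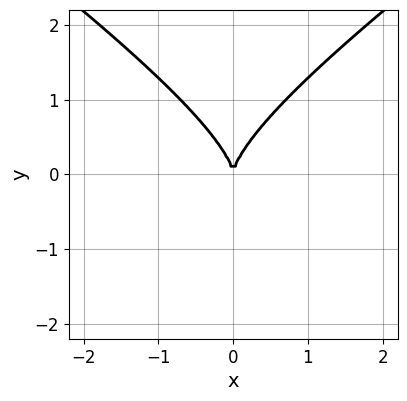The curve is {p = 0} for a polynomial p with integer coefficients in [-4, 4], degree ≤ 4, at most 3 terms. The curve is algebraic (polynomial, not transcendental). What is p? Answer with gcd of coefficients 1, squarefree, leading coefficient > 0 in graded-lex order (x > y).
1. Degree: the shape is more complex than any degree-2 curve, so deg p = 3.
2. Symmetries: mirror symmetry x ↦ −x ⇒ only even powers of x.
3. Checking where it meets the axes: it meets the y-axis at y = 0 (among the integer gridlines); one x-axis crossing is at x = 0.
4. Fitting integer coefficients to these (and the overall shape) gives p.

x^2*y - 2*y^3 + 3*x^2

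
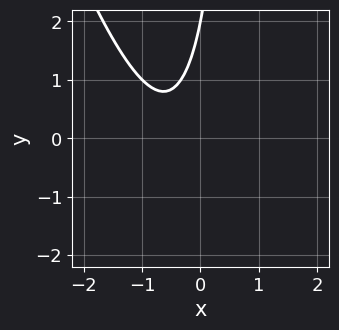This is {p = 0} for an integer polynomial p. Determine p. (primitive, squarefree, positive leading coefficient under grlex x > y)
First, deg p = 2. The shape is more complex than any degree-1 curve.
Then, reading off the gridlines: no x-intercept at any integer in the box; one y-axis crossing is at y = 2.
Finally, together with the visible shape, these determine p as stated.

3*x^2 + x*y + 3*x - y + 2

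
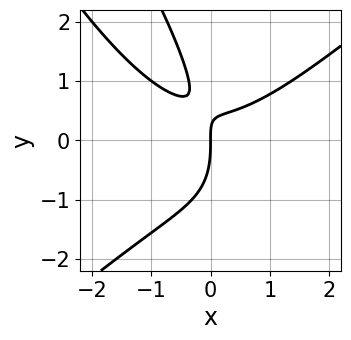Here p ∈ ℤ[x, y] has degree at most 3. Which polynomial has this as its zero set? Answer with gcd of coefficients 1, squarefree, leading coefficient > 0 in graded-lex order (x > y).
2*x^3 - 2*x*y^2 - y^3 - 3*x*y + 2*x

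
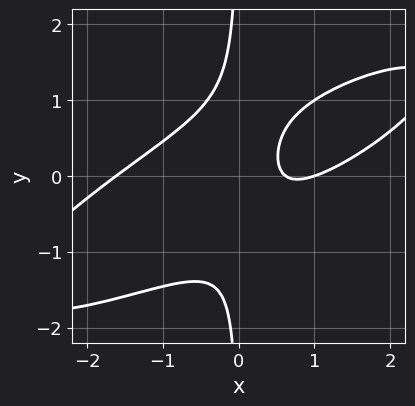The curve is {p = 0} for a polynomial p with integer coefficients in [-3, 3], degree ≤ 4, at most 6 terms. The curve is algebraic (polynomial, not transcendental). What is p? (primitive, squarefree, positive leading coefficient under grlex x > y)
x^3 - 3*x^2*y + 3*x*y^2 - 2*x + 1

1. deg p = 3. A generic line meets the curve in up to 3 points.
2. From the axis intercepts and sections: no y-intercept at any integer in the box; one x-axis crossing is at x = 1.
3. Together with the visible shape, these determine p as stated.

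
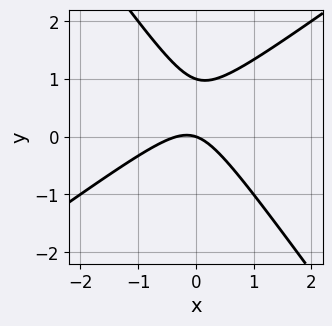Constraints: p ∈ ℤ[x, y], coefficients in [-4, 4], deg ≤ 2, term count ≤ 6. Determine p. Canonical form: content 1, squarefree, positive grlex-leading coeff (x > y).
(a) Degree: the shape is more complex than any degree-1 curve, so deg p = 2.
(b) Checking where it meets the axes: it meets the x-axis at x = 0 (among the integer gridlines); the y-axis gridline crossings are at y ∈ {0, 1}.
(c) The integer polynomial consistent with all of this is the stated p.

3*x^2 - 2*x*y - 3*y^2 + x + 3*y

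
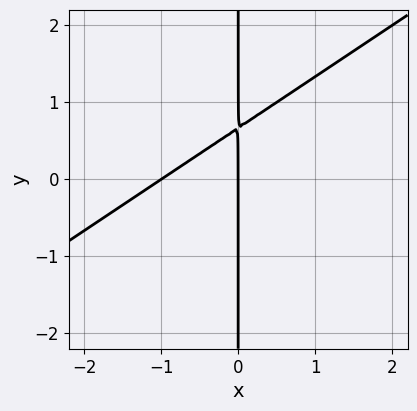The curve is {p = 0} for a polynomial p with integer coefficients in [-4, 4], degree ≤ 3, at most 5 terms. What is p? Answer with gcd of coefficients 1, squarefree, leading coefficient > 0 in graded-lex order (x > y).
2*x^2 - 3*x*y + 2*x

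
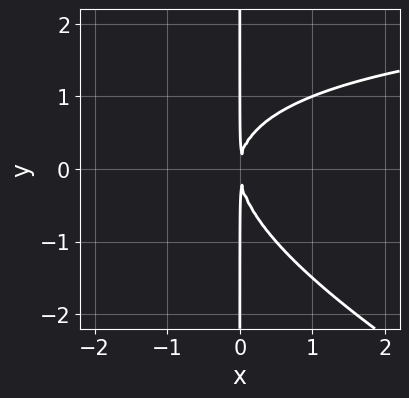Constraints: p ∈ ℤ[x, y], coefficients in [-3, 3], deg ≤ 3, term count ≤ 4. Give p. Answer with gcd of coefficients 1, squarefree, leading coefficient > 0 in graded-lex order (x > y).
x^2*y + 2*x*y^2 - 3*x^2

(a) Degree: no degree-2 curve has this shape, so deg p = 3.
(b) Observable constraints: the visible y-axis segment lies entirely on the curve.
(c) These observations pin down the coefficients.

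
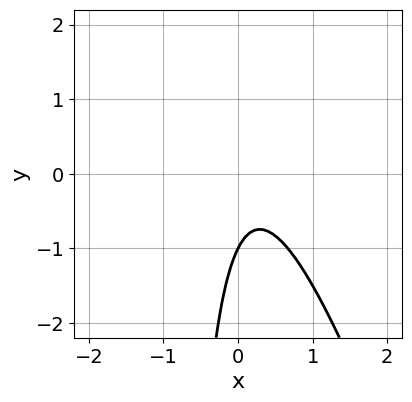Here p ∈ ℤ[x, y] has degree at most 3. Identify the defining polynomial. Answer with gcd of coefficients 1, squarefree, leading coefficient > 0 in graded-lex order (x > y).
3*x^2 + x*y - x + y + 1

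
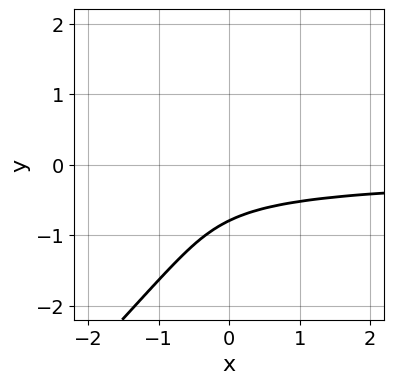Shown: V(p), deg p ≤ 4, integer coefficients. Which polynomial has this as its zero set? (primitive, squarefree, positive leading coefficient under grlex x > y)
3*x*y^2 - 3*y^3 - 3*y^2 - 3*y - 2

First, the degree is 3 — a generic line meets the curve in up to 3 points.
Then, observable constraints: no x-intercept at any integer in the box.
Finally, the integer polynomial consistent with all of this is the stated p.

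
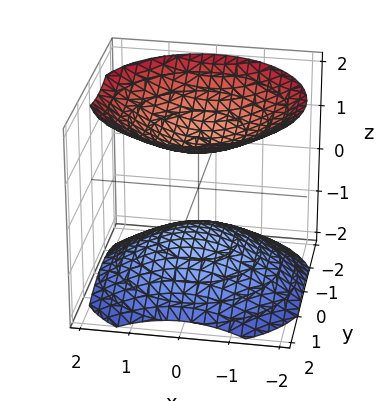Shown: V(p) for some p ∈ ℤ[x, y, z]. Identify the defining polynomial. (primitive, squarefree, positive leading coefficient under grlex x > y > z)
2*x^2 + 2*y^2 - 3*z^2 + 3

I count 2 distinct pieces. Treating them together as one polynomial.
Degree: no degree-1 surface has this shape, so deg p = 2.
Symmetries: rotational symmetry about the z-axis ⇒ p depends on x, y only through x² + y².
Observable constraints: no x-intercept at any integer in the box; the surface avoids every integer y-axis point in the box; the z-axis gridline crossings are at z ∈ {-1, 1}.
Solving for integer coefficients yields p as stated.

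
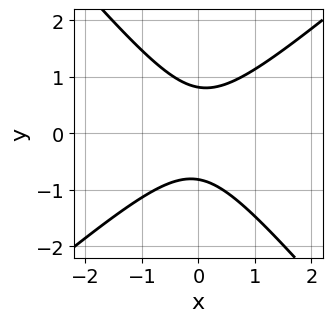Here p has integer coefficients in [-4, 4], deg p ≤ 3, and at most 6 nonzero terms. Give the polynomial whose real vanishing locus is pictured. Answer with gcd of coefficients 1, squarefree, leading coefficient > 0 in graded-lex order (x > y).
Degree: no degree-1 curve has this shape, so deg p = 2.
Reading off the gridlines: no x-intercept at any integer in the box.
Fitting integer coefficients to these (and the overall shape) gives p.

3*x^2 - x*y - 3*y^2 + 2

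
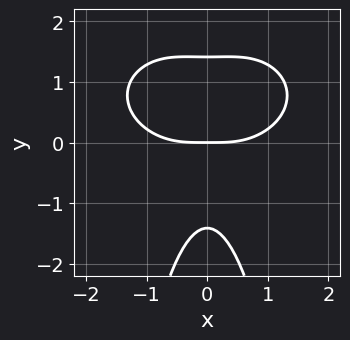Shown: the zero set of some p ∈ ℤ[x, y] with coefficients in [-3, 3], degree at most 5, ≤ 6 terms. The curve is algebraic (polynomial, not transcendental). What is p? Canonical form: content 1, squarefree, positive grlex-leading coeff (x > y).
Degree: a generic line meets the curve in up to 4 points, so deg p = 4.
Symmetries: it's symmetric under x → −x, forcing even powers of x.
From the visible intercepts: it meets the y-axis at y = 0 (among the integer gridlines); it meets the x-axis at x = 0 (among the integer gridlines).
Assembling these constraints gives the stated polynomial.

x^4 + 2*x^2*y^2 - 3*x^2*y + y^3 - 2*y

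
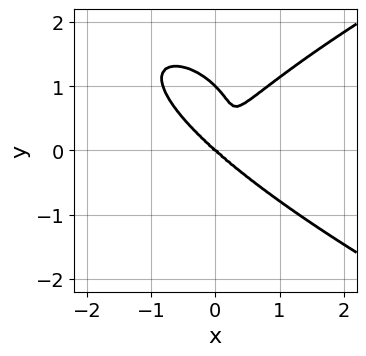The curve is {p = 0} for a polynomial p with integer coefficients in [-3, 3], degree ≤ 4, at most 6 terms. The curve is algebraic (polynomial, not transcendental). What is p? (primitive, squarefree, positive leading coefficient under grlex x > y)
2*y^4 - 3*x^3 + 2*x*y^2 - 2*y^3

First, deg p = 4. A generic line meets the curve in up to 4 points.
Then, reading off the gridlines: it crosses the x-axis at the gridline x = 0; the y-axis gridline crossings are at y ∈ {0, 1}.
Finally, putting this together gives p.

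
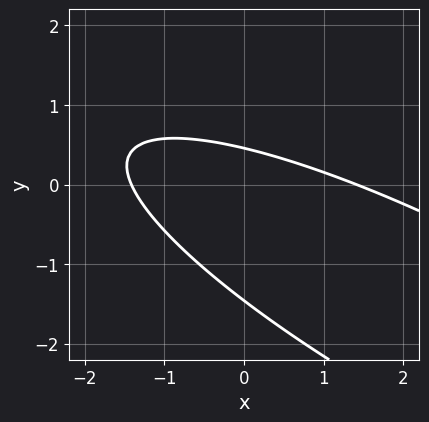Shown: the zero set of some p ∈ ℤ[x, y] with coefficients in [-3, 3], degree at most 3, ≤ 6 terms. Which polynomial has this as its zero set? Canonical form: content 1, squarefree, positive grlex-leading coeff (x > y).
deg p = 2. A generic line meets the curve in up to 2 points.
The integer polynomial consistent with all of this is the stated p.

x^2 + 3*x*y + 3*y^2 + 3*y - 2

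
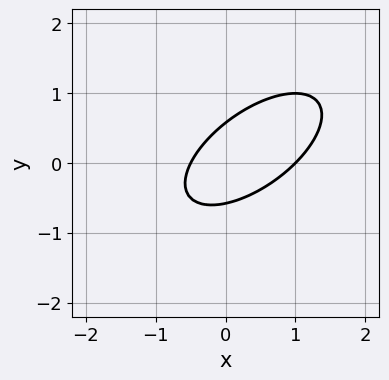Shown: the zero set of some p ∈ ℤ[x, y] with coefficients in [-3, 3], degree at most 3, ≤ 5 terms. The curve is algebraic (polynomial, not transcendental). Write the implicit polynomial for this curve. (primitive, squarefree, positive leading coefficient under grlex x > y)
(a) Degree: a generic line meets the curve in up to 2 points, so deg p = 2.
(b) Checking where it meets the axes: one x-axis crossing is at x = 1.
(c) The integer polynomial consistent with all of this is the stated p.

2*x^2 - 3*x*y + 3*y^2 - x - 1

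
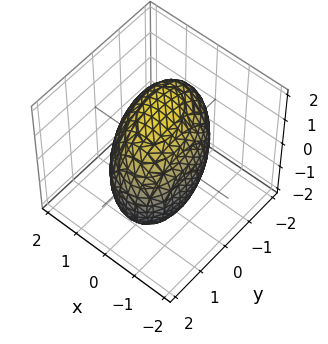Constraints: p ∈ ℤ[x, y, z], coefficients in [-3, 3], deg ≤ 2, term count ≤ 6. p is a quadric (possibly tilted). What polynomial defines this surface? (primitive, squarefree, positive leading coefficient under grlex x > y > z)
1. deg p = 2. No degree-1 surface has this shape.
2. Solving for integer coefficients yields p as stated.

2*x^2 + x*y + y^2 + z^2 - 3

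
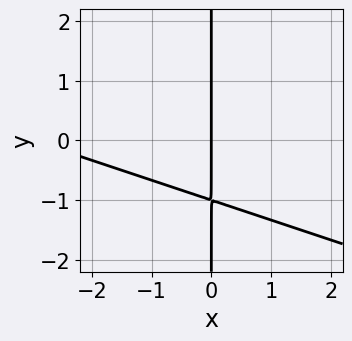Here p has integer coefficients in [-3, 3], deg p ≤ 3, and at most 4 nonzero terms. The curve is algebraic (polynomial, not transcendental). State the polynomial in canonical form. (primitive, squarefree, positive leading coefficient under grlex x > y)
x^2 + 3*x*y + 3*x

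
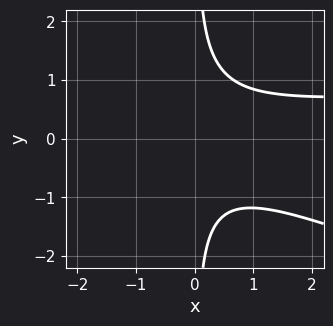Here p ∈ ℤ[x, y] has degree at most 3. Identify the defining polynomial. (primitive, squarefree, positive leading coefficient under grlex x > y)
x^2*y + 3*x*y^2 - x^2 - 2

Degree: no degree-2 curve has this shape, so deg p = 3.
From the axis intercepts and sections: the curve avoids every integer x-axis point in the box; the curve avoids every integer y-axis point in the box.
Assembling these constraints gives the stated polynomial.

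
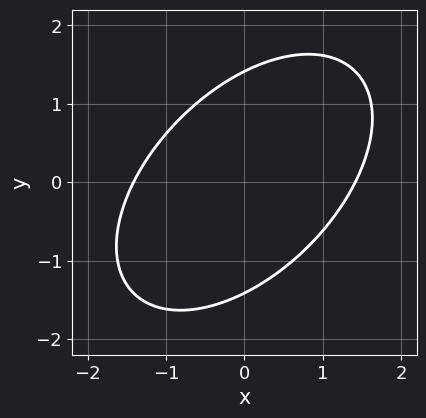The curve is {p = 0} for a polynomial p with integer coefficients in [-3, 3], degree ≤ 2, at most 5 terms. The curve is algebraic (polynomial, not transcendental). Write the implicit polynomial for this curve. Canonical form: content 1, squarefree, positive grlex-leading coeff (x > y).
First, the degree is 2 — no degree-1 curve has this shape.
Finally, the integer polynomial consistent with all of this is the stated p.

x^2 - x*y + y^2 - 2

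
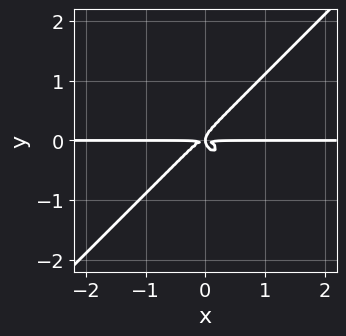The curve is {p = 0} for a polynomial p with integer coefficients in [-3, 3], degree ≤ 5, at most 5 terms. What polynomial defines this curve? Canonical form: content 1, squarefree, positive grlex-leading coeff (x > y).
First, deg p = 4.
Next, against the integer gridlines: every point of the x-axis in the box is on the curve.
Finally, the integer polynomial consistent with all of this is the stated p.

3*x^3*y - 3*y^4 + x*y^2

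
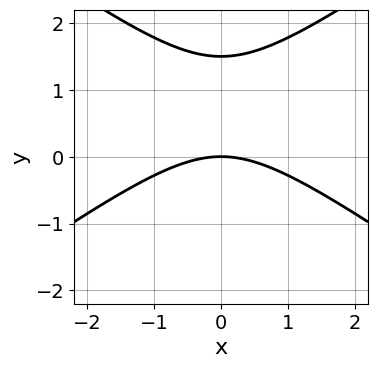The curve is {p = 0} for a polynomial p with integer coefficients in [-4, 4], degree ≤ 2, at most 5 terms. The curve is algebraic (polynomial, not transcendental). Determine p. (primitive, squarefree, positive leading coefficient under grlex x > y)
x^2 - 2*y^2 + 3*y

(a) deg p = 2.
(b) Symmetries: mirror symmetry x ↦ −x ⇒ only even powers of x.
(c) Observable constraints: it meets the y-axis at y = 0 (among the integer gridlines); it crosses the x-axis at the gridline x = 0.
(d) Putting this together gives p.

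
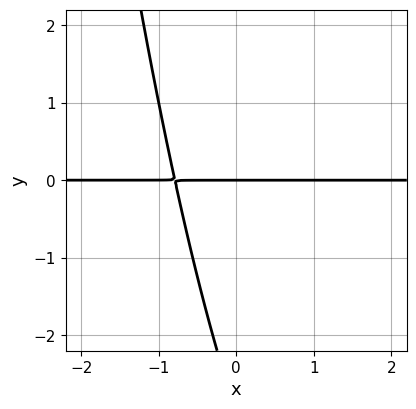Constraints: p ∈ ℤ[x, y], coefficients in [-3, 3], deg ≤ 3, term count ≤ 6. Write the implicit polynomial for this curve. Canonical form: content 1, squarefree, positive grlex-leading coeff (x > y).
x^2*y - 3*x*y - y^2 - 3*y

1. Degree: the shape is more complex than any degree-2 curve, so deg p = 3.
2. Against the integer gridlines: one y-axis crossing is at y = 0; every point of the x-axis in the box is on the curve.
3. Solving for integer coefficients yields p as stated.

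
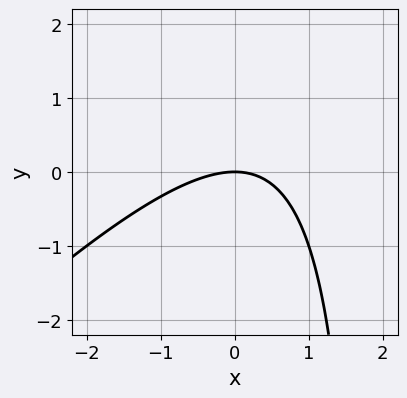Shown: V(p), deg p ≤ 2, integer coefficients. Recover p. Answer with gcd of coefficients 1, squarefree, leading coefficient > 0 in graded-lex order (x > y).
deg p = 2. The shape is more complex than any degree-1 curve.
Reading off the gridlines: one x-axis crossing is at x = 0; one y-axis crossing is at y = 0.
Matching integer coefficients to the picture gives p.

x^2 - x*y + 2*y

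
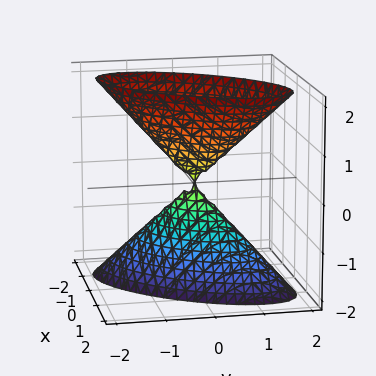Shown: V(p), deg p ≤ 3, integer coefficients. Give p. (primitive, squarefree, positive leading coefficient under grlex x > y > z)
3*x^2 - 3*x*y + 2*y^2 - z^2

There are 2 components.
The degree is 2 — a generic line meets the surface in up to 2 points.
Reading off the gridlines: one y-axis crossing is at y = 0; it crosses the x-axis at the gridline x = 0.
Together with the visible shape, these determine p as stated.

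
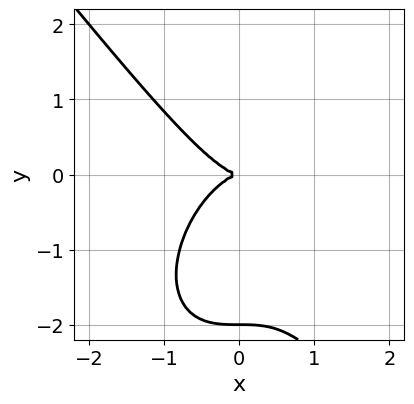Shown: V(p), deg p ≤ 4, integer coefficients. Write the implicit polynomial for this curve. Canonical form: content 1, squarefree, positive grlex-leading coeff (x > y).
(a) Degree: no degree-2 curve has this shape, so deg p = 3.
(b) Checking where it meets the axes: among the integer gridlines, it crosses the y-axis at y ∈ {-2, 0}; it meets the x-axis at x = 0 (among the integer gridlines).
(c) Putting this together gives p.

2*x^3 + y^3 + 2*y^2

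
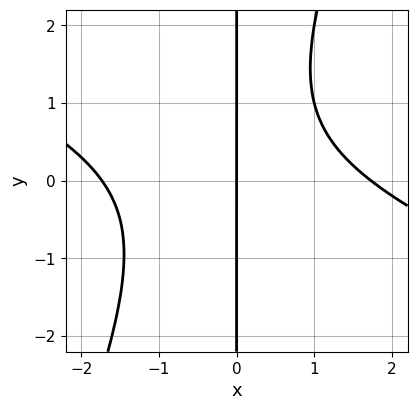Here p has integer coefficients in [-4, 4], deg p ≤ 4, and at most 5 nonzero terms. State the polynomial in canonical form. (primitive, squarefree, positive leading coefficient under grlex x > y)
x^3 + 2*x^2*y - x*y^2 + x*y - 3*x

1. The degree is 3 — a generic line meets the curve in up to 3 points.
2. Against the integer gridlines: it meets the x-axis at x = 0 (among the integer gridlines); the visible y-axis segment lies entirely on the curve.
3. Putting this together gives p.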